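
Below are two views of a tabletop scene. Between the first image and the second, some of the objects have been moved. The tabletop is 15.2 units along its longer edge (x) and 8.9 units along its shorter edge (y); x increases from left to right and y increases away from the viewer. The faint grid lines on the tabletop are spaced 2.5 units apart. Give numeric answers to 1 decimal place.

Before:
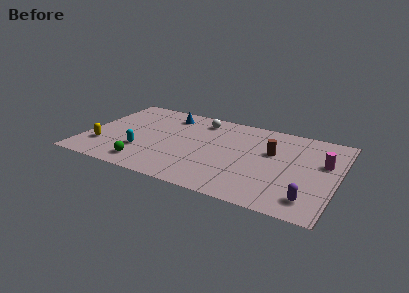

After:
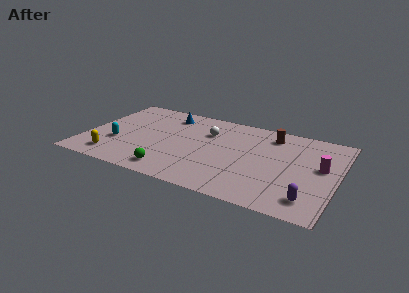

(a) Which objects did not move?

the purple capsule and the blue cone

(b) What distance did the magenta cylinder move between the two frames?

0.5

The magenta cylinder moved from about (14.3, 5.5) to (14.2, 5.0), a distance of √(0.1² + 0.5²) ≈ 0.5.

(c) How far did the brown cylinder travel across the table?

1.8

The brown cylinder was near (11.2, 5.5) before and (11.0, 7.3) after, so it travelled √(0.2² + 1.8²) ≈ 1.8 units.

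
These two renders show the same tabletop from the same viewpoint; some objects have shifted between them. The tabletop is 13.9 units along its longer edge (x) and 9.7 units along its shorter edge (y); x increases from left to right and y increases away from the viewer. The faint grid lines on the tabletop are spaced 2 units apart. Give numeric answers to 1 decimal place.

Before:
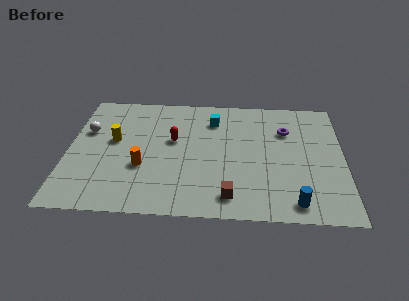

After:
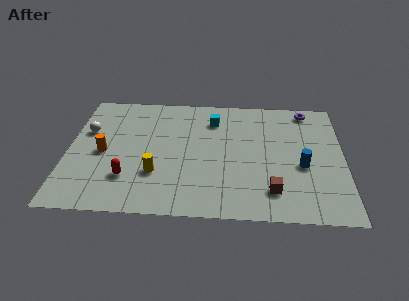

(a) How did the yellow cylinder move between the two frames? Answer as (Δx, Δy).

(2.2, -2.5)

From the two frames, the yellow cylinder sits at roughly (2.3, 5.5) before and (4.5, 3.0) after.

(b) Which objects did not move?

the white sphere and the cyan cube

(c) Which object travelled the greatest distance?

the red capsule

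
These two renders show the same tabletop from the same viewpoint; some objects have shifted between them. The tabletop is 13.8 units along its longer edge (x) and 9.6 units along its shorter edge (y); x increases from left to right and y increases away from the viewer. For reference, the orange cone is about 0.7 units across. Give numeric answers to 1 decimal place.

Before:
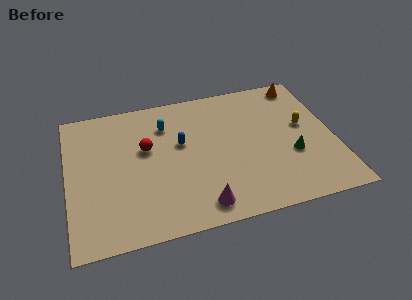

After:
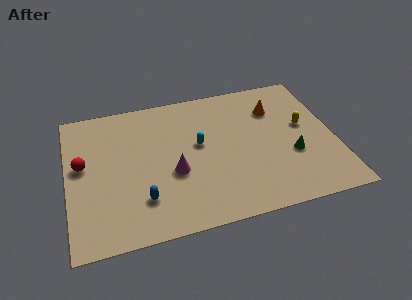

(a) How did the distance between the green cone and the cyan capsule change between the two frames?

-2.2

They were about 7.3 units apart before and 5.1 after — 2.2 units closer together.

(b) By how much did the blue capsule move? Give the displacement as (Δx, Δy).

(-2.2, -3.3)

From the two frames, the blue capsule sits at roughly (5.9, 5.7) before and (3.7, 2.4) after.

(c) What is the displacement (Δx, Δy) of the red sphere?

(-3.3, -0.4)

The red sphere started near (4.1, 5.8) and ended near (0.8, 5.4).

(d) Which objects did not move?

the yellow capsule and the green cone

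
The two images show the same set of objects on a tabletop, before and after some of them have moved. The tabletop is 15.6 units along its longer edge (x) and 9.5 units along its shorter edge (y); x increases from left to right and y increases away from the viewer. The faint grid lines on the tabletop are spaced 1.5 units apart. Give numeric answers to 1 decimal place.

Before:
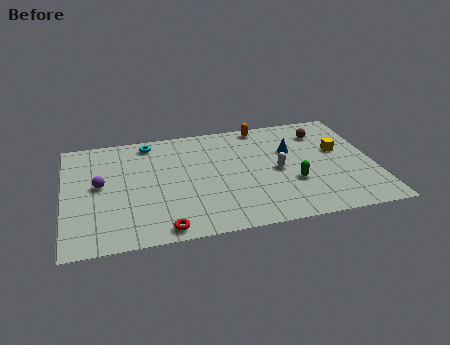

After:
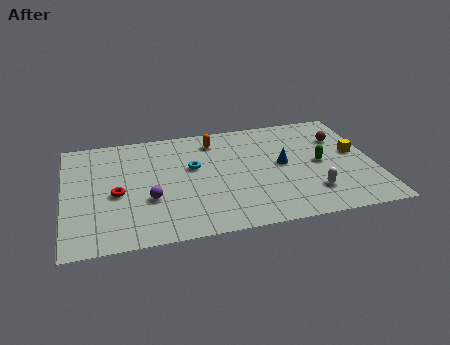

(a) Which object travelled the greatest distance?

the red torus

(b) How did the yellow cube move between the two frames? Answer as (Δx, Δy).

(0.8, -0.4)

The yellow cube started near (13.9, 5.6) and ended near (14.7, 5.2).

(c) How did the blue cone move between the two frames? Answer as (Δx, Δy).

(-0.5, -1.1)

From the two frames, the blue cone sits at roughly (11.5, 6.1) before and (11.0, 5.0) after.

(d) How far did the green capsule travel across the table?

2.1

The green capsule was near (11.4, 3.3) before and (12.9, 4.7) after, so it travelled √(1.5² + 1.4²) ≈ 2.1 units.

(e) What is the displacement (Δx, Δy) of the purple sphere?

(2.4, -1.7)

The purple sphere was at about (1.8, 5.1) and moved to about (4.2, 3.4).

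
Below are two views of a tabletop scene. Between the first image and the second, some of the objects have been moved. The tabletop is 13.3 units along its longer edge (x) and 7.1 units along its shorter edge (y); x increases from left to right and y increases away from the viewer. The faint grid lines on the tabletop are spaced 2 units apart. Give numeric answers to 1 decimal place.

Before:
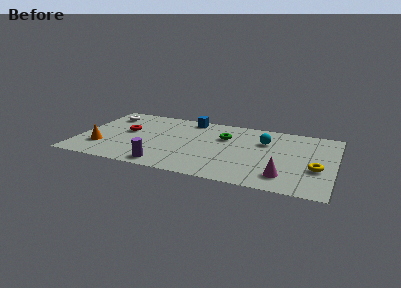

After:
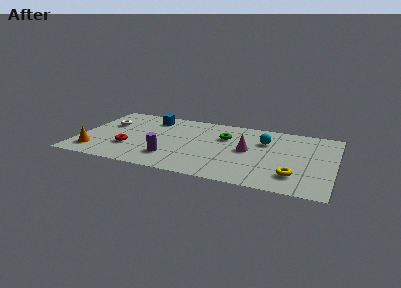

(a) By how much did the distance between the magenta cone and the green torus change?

-3.0

Before: roughly 4.7 units apart; after: 1.7. That's 3.0 units closer together.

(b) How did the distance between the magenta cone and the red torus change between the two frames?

-2.5

Before: roughly 8.8 units apart; after: 6.3. That's 2.5 units closer together.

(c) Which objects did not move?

the cyan sphere and the green torus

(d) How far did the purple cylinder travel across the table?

0.9

From (4.7, 0.9) to (4.9, 1.8), the purple cylinder covered √(0.2² + 0.9²) ≈ 0.9 units.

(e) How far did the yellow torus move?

1.5

The yellow torus was near (12.4, 2.7) before and (11.3, 1.7) after, so it travelled √(1.1² + 1.0²) ≈ 1.5 units.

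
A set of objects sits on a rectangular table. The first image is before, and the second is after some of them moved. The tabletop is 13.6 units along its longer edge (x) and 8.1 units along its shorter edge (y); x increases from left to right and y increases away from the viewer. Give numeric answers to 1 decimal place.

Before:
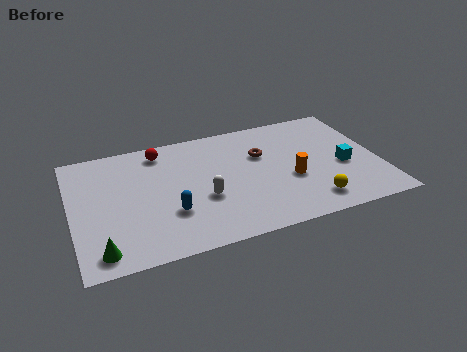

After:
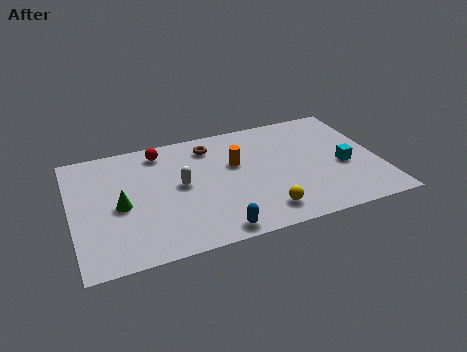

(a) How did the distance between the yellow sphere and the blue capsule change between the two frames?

-3.9

The distance was about 6.2 in the first image and 2.3 in the second, so they moved 3.9 units closer together.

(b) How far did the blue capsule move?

2.5

The blue capsule was near (4.2, 2.6) before and (6.0, 0.8) after, so it travelled √(1.8² + 1.8²) ≈ 2.5 units.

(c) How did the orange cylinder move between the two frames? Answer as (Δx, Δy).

(-2.3, 1.8)

The orange cylinder started near (9.6, 3.2) and ended near (7.3, 5.0).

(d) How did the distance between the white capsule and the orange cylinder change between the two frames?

-1.3

They were about 3.9 units apart before and 2.6 after — 1.3 units closer together.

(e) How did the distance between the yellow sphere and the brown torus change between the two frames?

+1.2

The distance was about 4.3 in the first image and 5.5 in the second, so they moved 1.2 units further apart.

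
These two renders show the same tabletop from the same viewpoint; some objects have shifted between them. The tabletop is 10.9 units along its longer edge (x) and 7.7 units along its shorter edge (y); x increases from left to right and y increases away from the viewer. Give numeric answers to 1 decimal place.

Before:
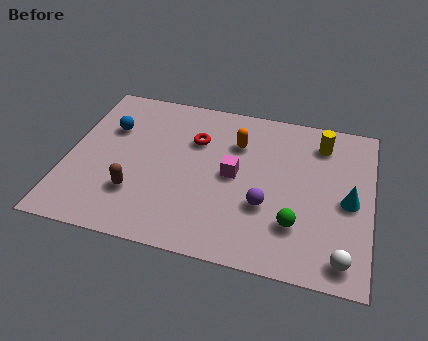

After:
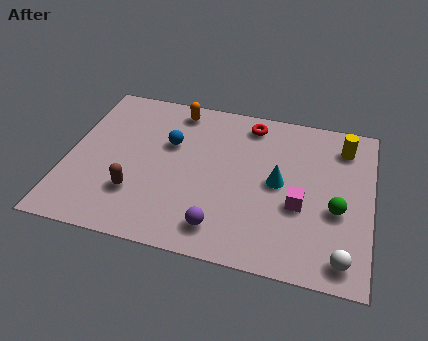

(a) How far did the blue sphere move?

2.2

The blue sphere was near (1.4, 5.2) before and (3.6, 4.9) after, so it travelled √(2.2² + 0.3²) ≈ 2.2 units.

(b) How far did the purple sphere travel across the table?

2.1

The purple sphere was near (7.2, 2.7) before and (5.7, 1.3) after, so it travelled √(1.5² + 1.4²) ≈ 2.1 units.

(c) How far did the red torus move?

2.3

From (4.5, 5.3) to (6.4, 6.6), the red torus covered √(1.9² + 1.3²) ≈ 2.3 units.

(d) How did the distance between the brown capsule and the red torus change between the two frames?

+2.2

The distance was about 3.6 in the first image and 5.8 in the second, so they moved 2.2 units further apart.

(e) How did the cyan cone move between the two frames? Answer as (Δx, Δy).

(-2.5, 0.3)

From the two frames, the cyan cone sits at roughly (10.1, 3.6) before and (7.6, 3.9) after.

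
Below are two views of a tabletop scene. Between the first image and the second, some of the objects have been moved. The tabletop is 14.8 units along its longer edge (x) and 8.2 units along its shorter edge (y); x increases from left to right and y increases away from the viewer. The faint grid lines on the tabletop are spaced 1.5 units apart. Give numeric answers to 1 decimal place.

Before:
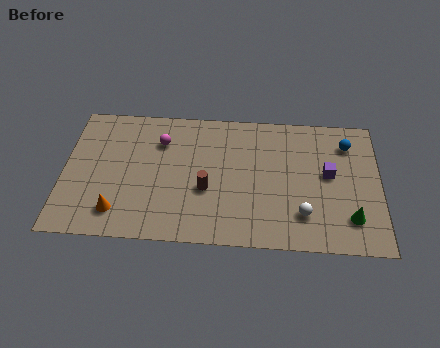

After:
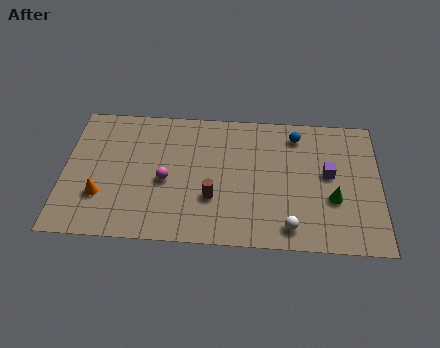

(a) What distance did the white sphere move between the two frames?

1.0

The white sphere was near (11.2, 2.0) before and (10.6, 1.2) after, so it travelled √(0.6² + 0.8²) ≈ 1.0 units.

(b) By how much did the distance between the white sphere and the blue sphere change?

+0.7

Before: roughly 4.9 units apart; after: 5.6. That's 0.7 units further apart.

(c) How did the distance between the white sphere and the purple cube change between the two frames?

+1.0

The distance was about 2.8 in the first image and 3.8 in the second, so they moved 1.0 units further apart.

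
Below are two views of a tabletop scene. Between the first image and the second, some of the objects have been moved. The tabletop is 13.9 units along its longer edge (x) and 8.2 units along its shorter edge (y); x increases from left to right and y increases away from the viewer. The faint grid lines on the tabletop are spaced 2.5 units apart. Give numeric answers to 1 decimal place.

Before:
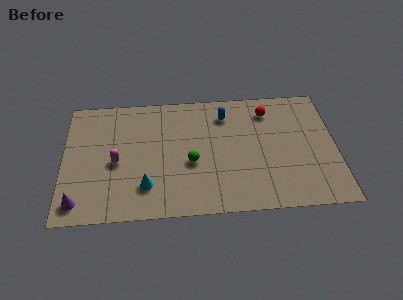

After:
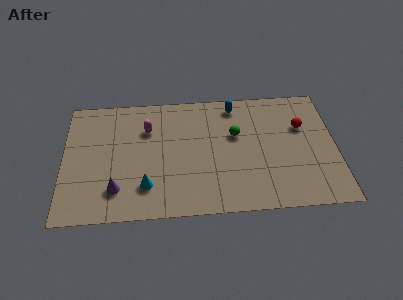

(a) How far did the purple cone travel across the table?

2.0

The purple cone was near (0.8, 1.2) before and (2.7, 1.9) after, so it travelled √(1.9² + 0.7²) ≈ 2.0 units.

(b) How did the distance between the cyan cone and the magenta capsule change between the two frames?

+1.5

The distance was about 2.3 in the first image and 3.8 in the second, so they moved 1.5 units further apart.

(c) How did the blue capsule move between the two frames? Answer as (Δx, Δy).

(0.5, 0.6)

The blue capsule started near (8.3, 6.5) and ended near (8.8, 7.1).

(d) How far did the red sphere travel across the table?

2.1

The red sphere moved from about (10.5, 6.6) to (12.2, 5.4), a distance of √(1.7² + 1.2²) ≈ 2.1.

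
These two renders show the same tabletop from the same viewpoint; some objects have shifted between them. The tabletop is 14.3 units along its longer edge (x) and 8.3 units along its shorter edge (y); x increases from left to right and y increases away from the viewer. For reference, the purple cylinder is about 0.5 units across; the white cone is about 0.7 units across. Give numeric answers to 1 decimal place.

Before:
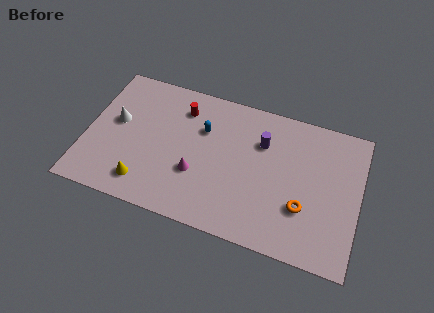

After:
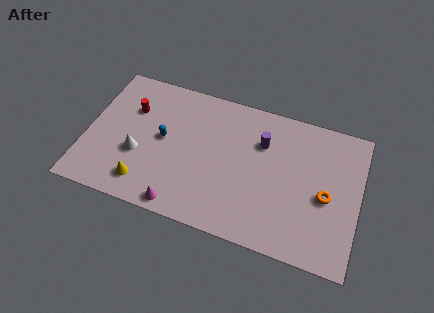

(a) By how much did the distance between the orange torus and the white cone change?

-0.4

The distance was about 10.2 in the first image and 9.8 in the second, so they moved 0.4 units closer together.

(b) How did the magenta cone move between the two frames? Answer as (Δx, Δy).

(-0.6, -2.1)

From the two frames, the magenta cone sits at roughly (5.9, 2.9) before and (5.3, 0.8) after.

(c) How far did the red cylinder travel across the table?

2.7

The red cylinder was near (4.8, 6.5) before and (2.2, 5.7) after, so it travelled √(2.6² + 0.8²) ≈ 2.7 units.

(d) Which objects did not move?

the purple cylinder and the yellow cone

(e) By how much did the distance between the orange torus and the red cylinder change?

+2.9

The distance was about 7.7 in the first image and 10.6 in the second, so they moved 2.9 units further apart.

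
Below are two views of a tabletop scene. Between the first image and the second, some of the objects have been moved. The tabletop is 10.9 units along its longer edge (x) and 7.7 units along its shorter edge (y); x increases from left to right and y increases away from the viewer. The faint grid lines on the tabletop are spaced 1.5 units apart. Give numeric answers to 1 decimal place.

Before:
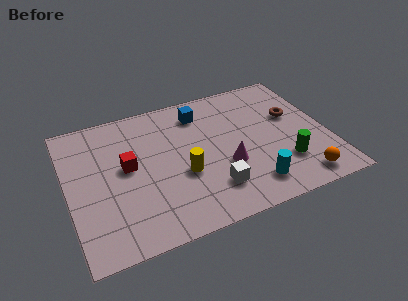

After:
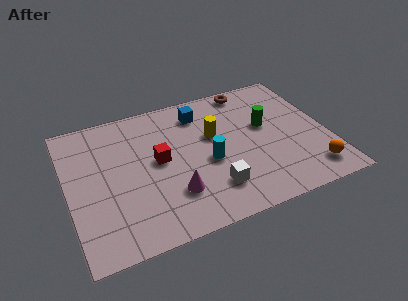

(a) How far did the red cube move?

1.3

The red cube was near (2.5, 4.2) before and (3.8, 4.1) after, so it travelled √(1.3² + 0.1²) ≈ 1.3 units.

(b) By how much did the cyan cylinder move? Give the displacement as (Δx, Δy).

(-1.6, 1.9)

The cyan cylinder started near (7.4, 1.4) and ended near (5.8, 3.3).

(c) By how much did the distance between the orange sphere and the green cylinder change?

+2.3

They were about 1.2 units apart before and 3.5 after — 2.3 units further apart.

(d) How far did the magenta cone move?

2.4

The magenta cone moved from about (6.5, 2.8) to (4.2, 2.1), a distance of √(2.3² + 0.7²) ≈ 2.4.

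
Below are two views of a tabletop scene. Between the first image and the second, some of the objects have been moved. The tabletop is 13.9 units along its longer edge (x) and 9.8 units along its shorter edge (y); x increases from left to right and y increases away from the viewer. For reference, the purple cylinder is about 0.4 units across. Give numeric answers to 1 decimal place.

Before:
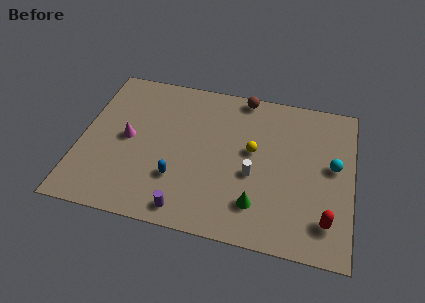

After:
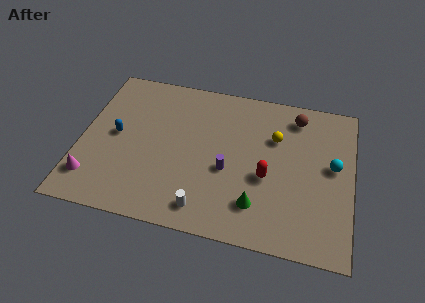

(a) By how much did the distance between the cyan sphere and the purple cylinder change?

-2.9

Before: roughly 8.4 units apart; after: 5.5. That's 2.9 units closer together.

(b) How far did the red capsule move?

3.7

From (12.7, 2.0) to (9.6, 4.0), the red capsule covered √(3.1² + 2.0²) ≈ 3.7 units.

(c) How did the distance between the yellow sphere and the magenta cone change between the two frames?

+3.8

They were about 6.4 units apart before and 10.2 after — 3.8 units further apart.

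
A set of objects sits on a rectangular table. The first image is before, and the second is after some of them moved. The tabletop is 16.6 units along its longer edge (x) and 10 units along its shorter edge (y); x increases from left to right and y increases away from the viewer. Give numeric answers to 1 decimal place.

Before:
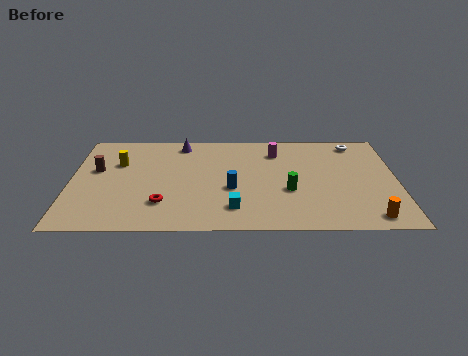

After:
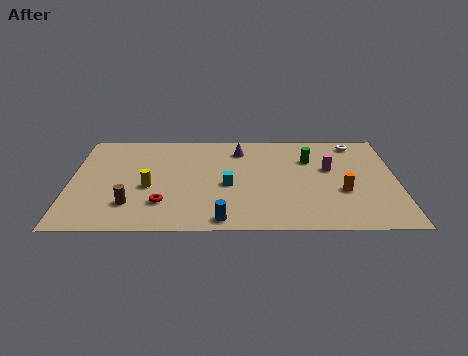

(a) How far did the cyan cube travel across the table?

2.3

The cyan cube was near (8.3, 2.1) before and (8.0, 4.4) after, so it travelled √(0.3² + 2.3²) ≈ 2.3 units.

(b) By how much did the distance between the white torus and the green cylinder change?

-3.1

Before: roughly 6.0 units apart; after: 2.9. That's 3.1 units closer together.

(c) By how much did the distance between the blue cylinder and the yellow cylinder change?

-1.5

They were about 6.4 units apart before and 4.9 after — 1.5 units closer together.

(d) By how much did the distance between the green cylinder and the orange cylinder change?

-1.1

They were about 4.8 units apart before and 3.7 after — 1.1 units closer together.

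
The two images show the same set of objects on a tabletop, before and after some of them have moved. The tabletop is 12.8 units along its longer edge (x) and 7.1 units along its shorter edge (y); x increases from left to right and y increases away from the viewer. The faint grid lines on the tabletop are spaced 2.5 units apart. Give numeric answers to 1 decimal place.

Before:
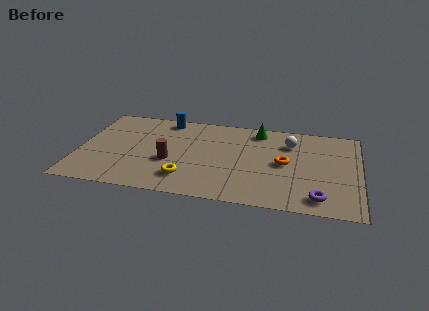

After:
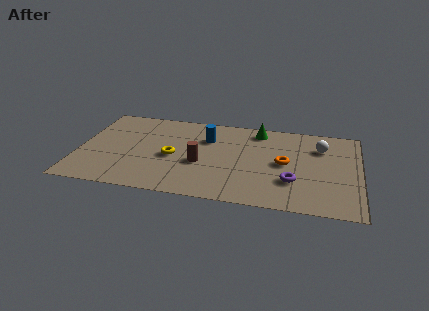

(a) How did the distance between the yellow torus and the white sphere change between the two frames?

+1.1

The distance was about 5.9 in the first image and 7.0 in the second, so they moved 1.1 units further apart.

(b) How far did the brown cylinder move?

1.4

The brown cylinder was near (4.2, 2.8) before and (5.6, 2.9) after, so it travelled √(1.4² + 0.1²) ≈ 1.4 units.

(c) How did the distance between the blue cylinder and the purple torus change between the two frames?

-4.0

The distance was about 8.9 in the first image and 4.9 in the second, so they moved 4.0 units closer together.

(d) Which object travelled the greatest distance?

the blue cylinder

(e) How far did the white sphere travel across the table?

1.4

From (9.6, 5.3) to (11.0, 5.2), the white sphere covered √(1.4² + 0.1²) ≈ 1.4 units.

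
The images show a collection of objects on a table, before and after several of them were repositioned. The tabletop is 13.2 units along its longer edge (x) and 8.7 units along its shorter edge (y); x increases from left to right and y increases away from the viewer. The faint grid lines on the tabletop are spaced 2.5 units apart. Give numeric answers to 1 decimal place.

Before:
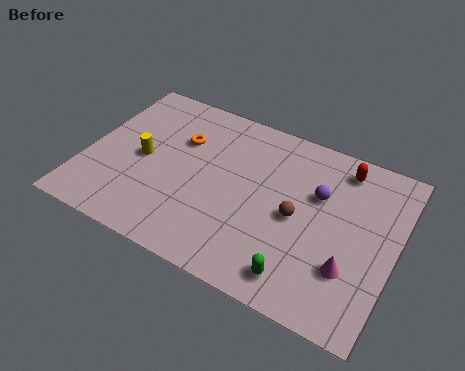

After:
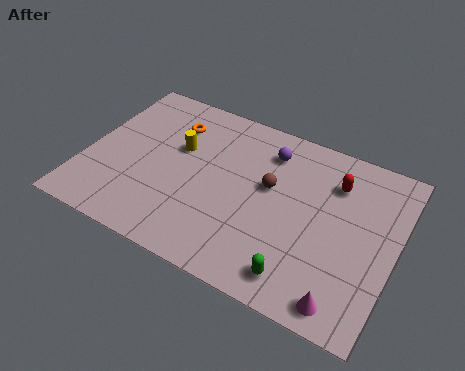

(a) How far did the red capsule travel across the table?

0.9

The red capsule was near (10.6, 7.4) before and (10.4, 6.5) after, so it travelled √(0.2² + 0.9²) ≈ 0.9 units.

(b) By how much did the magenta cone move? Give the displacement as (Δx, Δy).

(0.0, -1.6)

The magenta cone started near (11.5, 2.6) and ended near (11.5, 1.0).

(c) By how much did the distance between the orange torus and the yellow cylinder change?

-0.9

Before: roughly 2.2 units apart; after: 1.3. That's 0.9 units closer together.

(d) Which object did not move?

the green capsule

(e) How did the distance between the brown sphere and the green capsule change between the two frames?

+1.4

The distance was about 2.8 in the first image and 4.2 in the second, so they moved 1.4 units further apart.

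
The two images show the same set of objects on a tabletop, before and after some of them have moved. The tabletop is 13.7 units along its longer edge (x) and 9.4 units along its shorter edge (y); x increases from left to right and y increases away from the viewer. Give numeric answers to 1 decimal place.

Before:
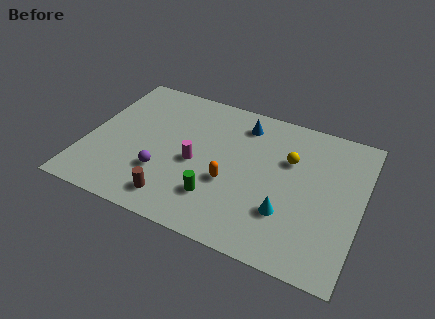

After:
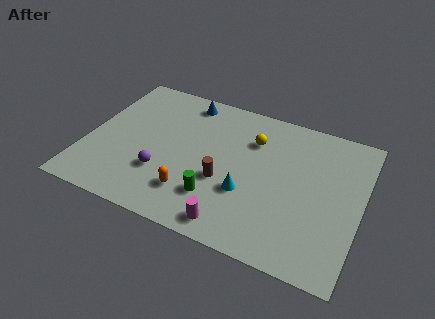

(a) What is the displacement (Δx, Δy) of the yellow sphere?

(-1.9, 0.6)

The yellow sphere started near (10.0, 6.2) and ended near (8.1, 6.8).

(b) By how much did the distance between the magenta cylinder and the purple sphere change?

+2.2

Before: roughly 2.0 units apart; after: 4.2. That's 2.2 units further apart.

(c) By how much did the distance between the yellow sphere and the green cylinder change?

-0.4

They were about 5.0 units apart before and 4.6 after — 0.4 units closer together.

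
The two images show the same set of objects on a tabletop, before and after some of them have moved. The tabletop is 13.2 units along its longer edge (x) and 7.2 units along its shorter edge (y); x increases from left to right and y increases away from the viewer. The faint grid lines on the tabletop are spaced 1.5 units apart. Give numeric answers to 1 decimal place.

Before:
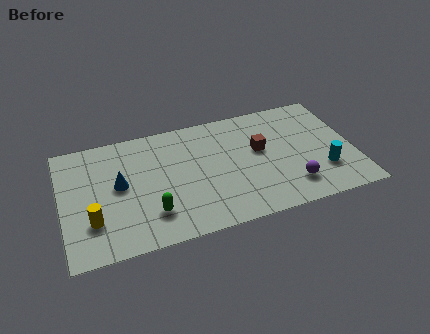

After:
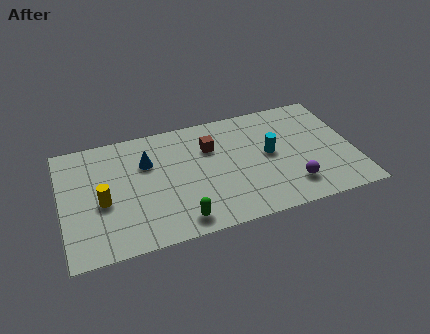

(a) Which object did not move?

the purple sphere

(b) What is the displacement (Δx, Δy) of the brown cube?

(-2.2, 0.8)

The brown cube was at about (9.0, 4.2) and moved to about (6.8, 5.0).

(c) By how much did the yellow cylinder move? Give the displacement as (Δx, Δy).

(0.5, 1.0)

From the two frames, the yellow cylinder sits at roughly (1.3, 2.1) before and (1.8, 3.1) after.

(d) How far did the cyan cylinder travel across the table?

2.9

The cyan cylinder moved from about (11.7, 2.1) to (9.4, 3.8), a distance of √(2.3² + 1.7²) ≈ 2.9.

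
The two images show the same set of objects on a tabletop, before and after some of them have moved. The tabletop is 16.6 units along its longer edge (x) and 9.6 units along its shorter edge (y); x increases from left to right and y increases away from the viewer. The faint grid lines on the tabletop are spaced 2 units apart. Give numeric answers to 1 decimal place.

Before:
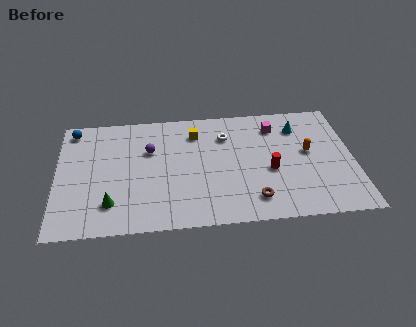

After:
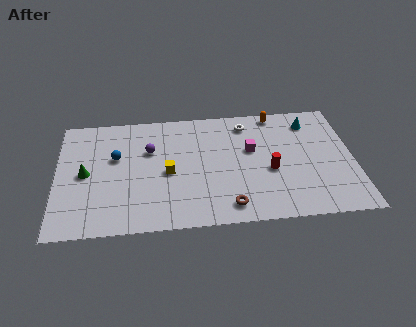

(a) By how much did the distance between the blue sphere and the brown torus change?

-4.3

Before: roughly 12.0 units apart; after: 7.7. That's 4.3 units closer together.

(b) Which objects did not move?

the red cylinder and the purple sphere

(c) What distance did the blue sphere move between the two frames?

3.5

The blue sphere was near (0.9, 8.4) before and (3.3, 5.9) after, so it travelled √(2.4² + 2.5²) ≈ 3.5 units.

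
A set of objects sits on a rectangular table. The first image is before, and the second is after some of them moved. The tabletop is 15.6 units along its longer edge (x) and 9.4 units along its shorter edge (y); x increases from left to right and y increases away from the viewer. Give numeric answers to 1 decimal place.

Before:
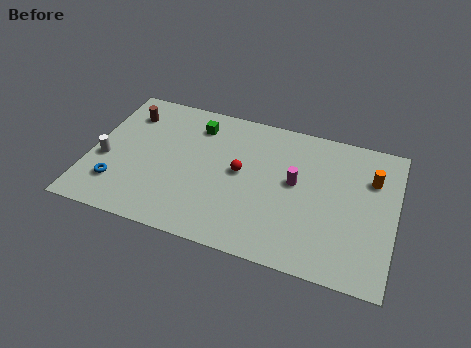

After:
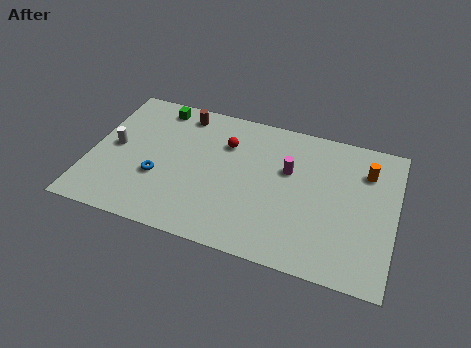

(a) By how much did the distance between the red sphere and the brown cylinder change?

-3.7

Before: roughly 6.5 units apart; after: 2.8. That's 3.7 units closer together.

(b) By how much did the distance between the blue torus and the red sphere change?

-2.1

They were about 6.7 units apart before and 4.6 after — 2.1 units closer together.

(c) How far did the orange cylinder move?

0.5

The orange cylinder moved from about (14.3, 6.6) to (14.0, 7.0), a distance of √(0.3² + 0.4²) ≈ 0.5.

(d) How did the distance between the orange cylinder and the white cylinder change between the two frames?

-0.8

Before: roughly 13.8 units apart; after: 13.0. That's 0.8 units closer together.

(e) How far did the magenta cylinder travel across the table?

0.8

From (10.5, 5.2) to (10.1, 5.9), the magenta cylinder covered √(0.4² + 0.7²) ≈ 0.8 units.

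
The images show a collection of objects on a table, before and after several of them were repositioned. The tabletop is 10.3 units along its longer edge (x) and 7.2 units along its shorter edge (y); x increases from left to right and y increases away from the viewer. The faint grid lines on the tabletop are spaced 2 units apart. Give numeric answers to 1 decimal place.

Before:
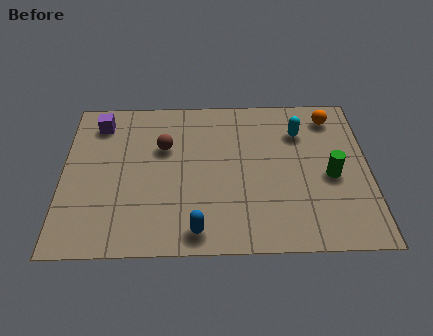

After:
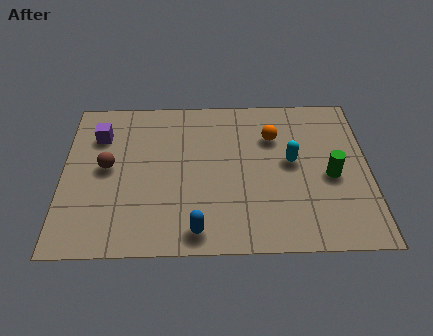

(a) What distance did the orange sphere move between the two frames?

2.2

From (9.1, 6.0) to (7.1, 5.1), the orange sphere covered √(2.0² + 0.9²) ≈ 2.2 units.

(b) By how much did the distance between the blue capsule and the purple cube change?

-0.5

The distance was about 6.0 in the first image and 5.5 in the second, so they moved 0.5 units closer together.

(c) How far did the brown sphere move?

2.1

The brown sphere was near (3.4, 4.7) before and (1.5, 3.8) after, so it travelled √(1.9² + 0.9²) ≈ 2.1 units.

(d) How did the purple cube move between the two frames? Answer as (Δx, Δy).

(0.0, -0.6)

The purple cube started near (1.2, 5.9) and ended near (1.2, 5.3).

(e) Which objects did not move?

the green cylinder and the blue capsule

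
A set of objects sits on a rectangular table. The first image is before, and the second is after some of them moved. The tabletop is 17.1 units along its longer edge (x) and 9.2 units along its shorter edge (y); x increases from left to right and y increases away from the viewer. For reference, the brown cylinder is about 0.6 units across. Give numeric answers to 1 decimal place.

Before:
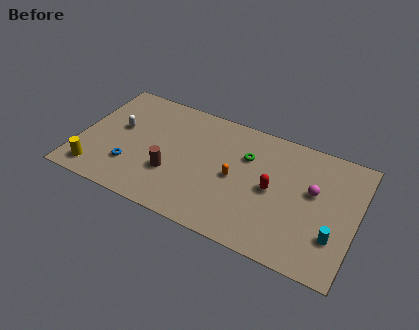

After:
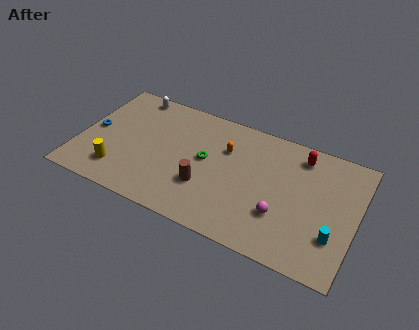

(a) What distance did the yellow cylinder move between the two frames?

1.4

The yellow cylinder was near (1.4, 1.4) before and (2.7, 2.0) after, so it travelled √(1.3² + 0.6²) ≈ 1.4 units.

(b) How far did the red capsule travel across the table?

3.5

The red capsule moved from about (12.0, 4.5) to (13.4, 7.7), a distance of √(1.4² + 3.2²) ≈ 3.5.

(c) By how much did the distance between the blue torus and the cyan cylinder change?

+2.7

Before: roughly 12.5 units apart; after: 15.2. That's 2.7 units further apart.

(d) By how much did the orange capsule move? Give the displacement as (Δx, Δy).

(-0.8, 1.9)

From the two frames, the orange capsule sits at roughly (9.7, 4.4) before and (8.9, 6.3) after.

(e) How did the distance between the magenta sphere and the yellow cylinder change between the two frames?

-3.6

They were about 13.6 units apart before and 10.0 after — 3.6 units closer together.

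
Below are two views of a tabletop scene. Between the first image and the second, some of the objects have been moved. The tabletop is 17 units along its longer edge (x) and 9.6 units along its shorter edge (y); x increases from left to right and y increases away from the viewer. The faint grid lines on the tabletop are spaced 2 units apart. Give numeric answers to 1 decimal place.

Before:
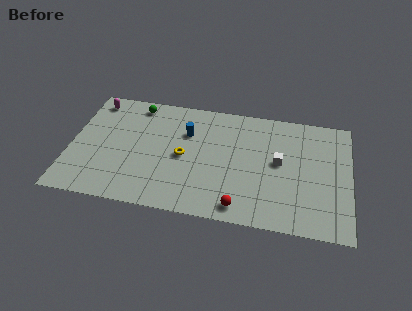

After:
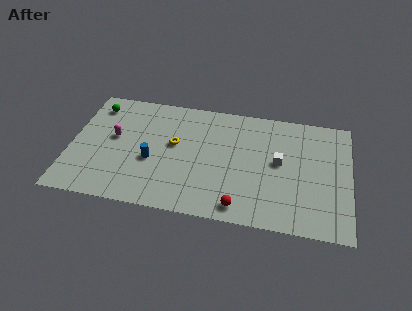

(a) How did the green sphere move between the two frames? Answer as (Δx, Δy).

(-2.5, -0.5)

The green sphere started near (3.8, 8.4) and ended near (1.3, 7.9).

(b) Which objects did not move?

the red sphere and the white cube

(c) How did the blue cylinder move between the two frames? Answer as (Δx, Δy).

(-2.0, -2.7)

From the two frames, the blue cylinder sits at roughly (7.0, 6.6) before and (5.0, 3.9) after.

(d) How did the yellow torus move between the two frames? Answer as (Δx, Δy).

(-0.6, 0.9)

The yellow torus started near (6.9, 4.6) and ended near (6.3, 5.5).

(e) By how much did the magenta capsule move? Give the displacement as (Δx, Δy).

(1.4, -2.9)

The magenta capsule was at about (1.2, 8.3) and moved to about (2.6, 5.4).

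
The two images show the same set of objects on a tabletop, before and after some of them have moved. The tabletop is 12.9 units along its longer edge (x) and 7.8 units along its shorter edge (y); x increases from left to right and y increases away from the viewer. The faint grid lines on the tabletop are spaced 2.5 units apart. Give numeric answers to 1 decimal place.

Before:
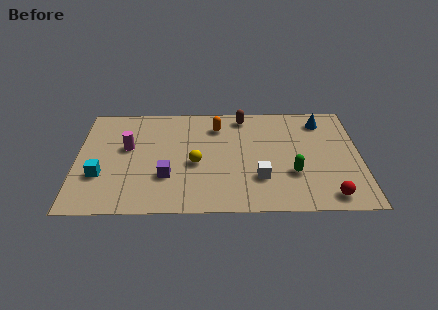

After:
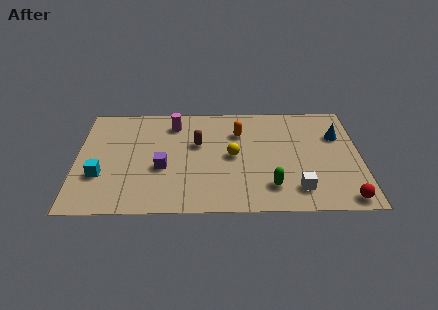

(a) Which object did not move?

the cyan cube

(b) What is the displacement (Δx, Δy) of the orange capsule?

(1.0, -0.5)

The orange capsule was at about (6.4, 6.1) and moved to about (7.4, 5.6).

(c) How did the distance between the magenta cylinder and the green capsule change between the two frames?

-1.4

The distance was about 7.8 in the first image and 6.4 in the second, so they moved 1.4 units closer together.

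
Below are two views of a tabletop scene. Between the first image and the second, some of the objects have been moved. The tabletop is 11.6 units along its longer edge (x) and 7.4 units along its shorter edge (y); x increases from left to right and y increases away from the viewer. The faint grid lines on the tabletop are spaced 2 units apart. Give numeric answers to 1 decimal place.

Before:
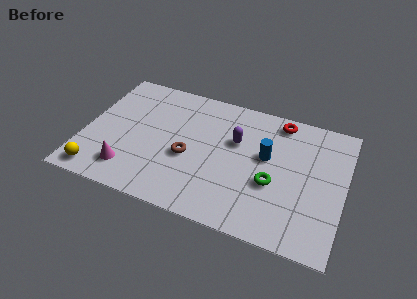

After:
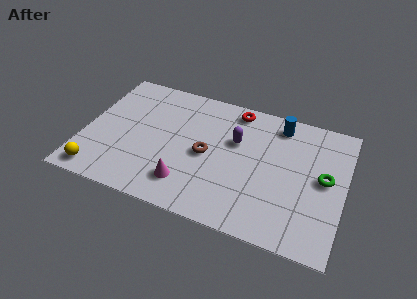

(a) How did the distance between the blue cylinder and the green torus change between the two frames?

+1.8

They were about 1.5 units apart before and 3.3 after — 1.8 units further apart.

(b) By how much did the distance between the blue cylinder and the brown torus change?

+0.5

Before: roughly 3.6 units apart; after: 4.1. That's 0.5 units further apart.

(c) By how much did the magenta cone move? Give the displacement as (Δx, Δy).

(2.6, 0.1)

The magenta cone was at about (2.2, 1.5) and moved to about (4.8, 1.6).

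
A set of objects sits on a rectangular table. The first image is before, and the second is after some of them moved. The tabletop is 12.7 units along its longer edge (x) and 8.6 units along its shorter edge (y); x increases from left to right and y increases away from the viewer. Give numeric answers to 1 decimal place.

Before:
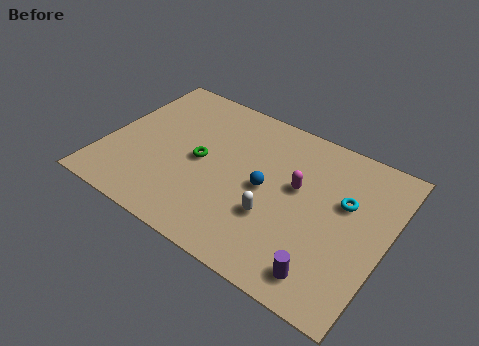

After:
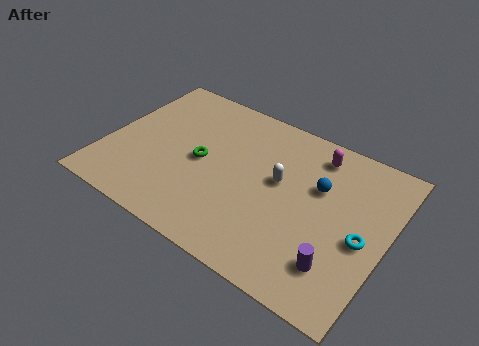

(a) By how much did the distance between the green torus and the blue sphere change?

+2.4

Before: roughly 3.0 units apart; after: 5.4. That's 2.4 units further apart.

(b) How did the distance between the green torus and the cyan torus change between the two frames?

+0.9

The distance was about 6.5 in the first image and 7.4 in the second, so they moved 0.9 units further apart.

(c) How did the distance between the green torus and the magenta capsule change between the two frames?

+1.3

The distance was about 4.4 in the first image and 5.7 in the second, so they moved 1.3 units further apart.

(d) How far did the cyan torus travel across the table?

1.8

From (10.7, 5.3) to (11.7, 3.8), the cyan torus covered √(1.0² + 1.5²) ≈ 1.8 units.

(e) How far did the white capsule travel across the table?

2.0

From (7.9, 2.9) to (7.8, 4.9), the white capsule covered √(0.1² + 2.0²) ≈ 2.0 units.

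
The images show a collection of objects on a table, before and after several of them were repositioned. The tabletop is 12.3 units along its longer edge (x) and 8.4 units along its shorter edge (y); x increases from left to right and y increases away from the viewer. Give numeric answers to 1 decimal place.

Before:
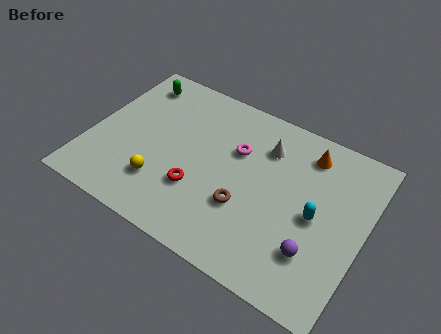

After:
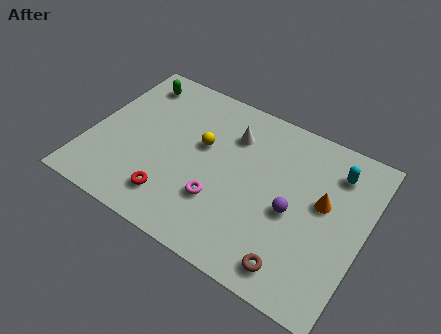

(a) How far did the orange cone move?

2.3

The orange cone was near (9.4, 6.9) before and (10.4, 4.8) after, so it travelled √(1.0² + 2.1²) ≈ 2.3 units.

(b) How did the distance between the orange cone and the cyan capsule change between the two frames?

-1.2

They were about 3.0 units apart before and 1.8 after — 1.2 units closer together.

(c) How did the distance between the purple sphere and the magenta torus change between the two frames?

-1.8

Before: roughly 5.1 units apart; after: 3.3. That's 1.8 units closer together.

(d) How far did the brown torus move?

3.0

The brown torus moved from about (7.2, 2.9) to (9.7, 1.2), a distance of √(2.5² + 1.7²) ≈ 3.0.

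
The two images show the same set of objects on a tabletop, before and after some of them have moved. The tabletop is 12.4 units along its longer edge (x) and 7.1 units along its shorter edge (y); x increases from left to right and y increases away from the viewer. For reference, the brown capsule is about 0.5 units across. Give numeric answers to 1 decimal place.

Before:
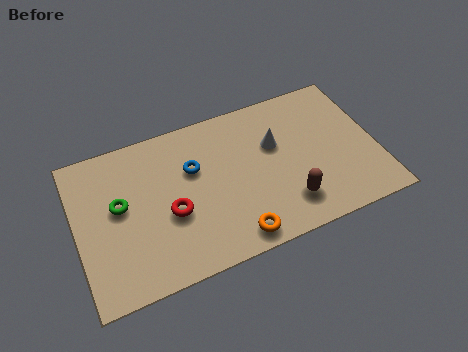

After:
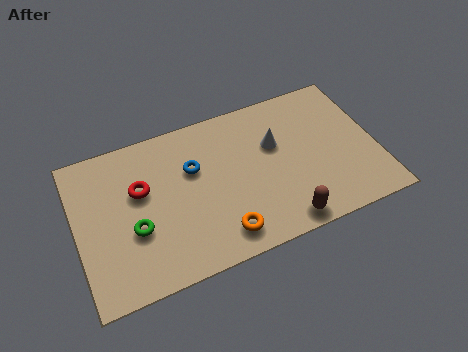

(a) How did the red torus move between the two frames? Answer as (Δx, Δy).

(-1.1, 1.5)

The red torus started near (3.8, 2.9) and ended near (2.7, 4.4).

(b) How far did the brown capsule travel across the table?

0.9

The brown capsule was near (8.5, 1.6) before and (8.2, 0.8) after, so it travelled √(0.3² + 0.8²) ≈ 0.9 units.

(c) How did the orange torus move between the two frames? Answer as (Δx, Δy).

(-0.5, 0.3)

From the two frames, the orange torus sits at roughly (6.2, 0.9) before and (5.7, 1.2) after.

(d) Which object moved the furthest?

the red torus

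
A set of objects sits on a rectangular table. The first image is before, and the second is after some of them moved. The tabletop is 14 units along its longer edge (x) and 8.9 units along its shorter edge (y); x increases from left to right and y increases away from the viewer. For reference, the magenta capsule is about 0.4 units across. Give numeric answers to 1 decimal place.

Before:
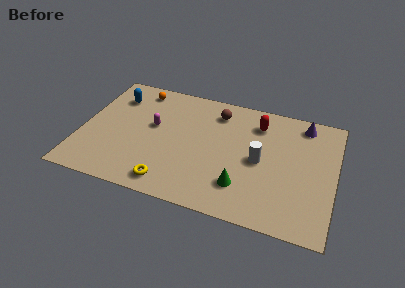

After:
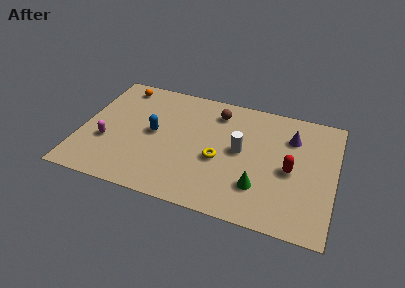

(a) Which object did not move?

the brown sphere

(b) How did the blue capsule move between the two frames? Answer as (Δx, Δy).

(2.4, -2.2)

From the two frames, the blue capsule sits at roughly (1.6, 6.8) before and (4.0, 4.6) after.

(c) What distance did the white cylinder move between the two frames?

1.2

From (9.9, 4.3) to (8.8, 4.7), the white cylinder covered √(1.1² + 0.4²) ≈ 1.2 units.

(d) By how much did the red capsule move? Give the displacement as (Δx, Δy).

(2.0, -2.9)

The red capsule was at about (9.6, 7.0) and moved to about (11.6, 4.1).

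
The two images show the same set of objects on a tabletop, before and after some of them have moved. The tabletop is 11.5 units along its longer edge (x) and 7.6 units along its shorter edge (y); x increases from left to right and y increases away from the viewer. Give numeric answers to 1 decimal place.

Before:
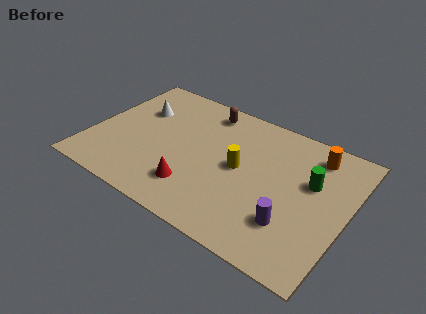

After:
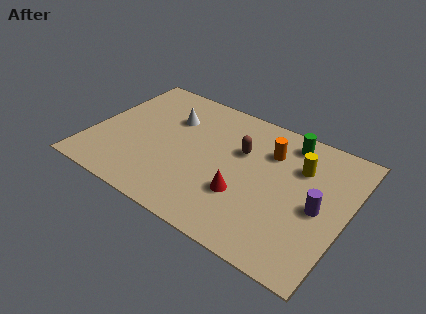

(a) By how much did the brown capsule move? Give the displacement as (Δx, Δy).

(1.9, -1.6)

The brown capsule was at about (4.7, 6.5) and moved to about (6.6, 4.9).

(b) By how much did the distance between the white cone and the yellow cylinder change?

+0.9

The distance was about 5.0 in the first image and 5.9 in the second, so they moved 0.9 units further apart.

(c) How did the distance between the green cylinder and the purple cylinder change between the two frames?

+0.9

The distance was about 2.6 in the first image and 3.5 in the second, so they moved 0.9 units further apart.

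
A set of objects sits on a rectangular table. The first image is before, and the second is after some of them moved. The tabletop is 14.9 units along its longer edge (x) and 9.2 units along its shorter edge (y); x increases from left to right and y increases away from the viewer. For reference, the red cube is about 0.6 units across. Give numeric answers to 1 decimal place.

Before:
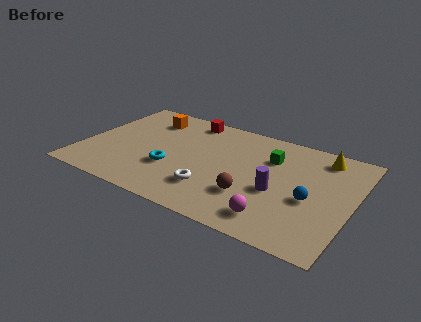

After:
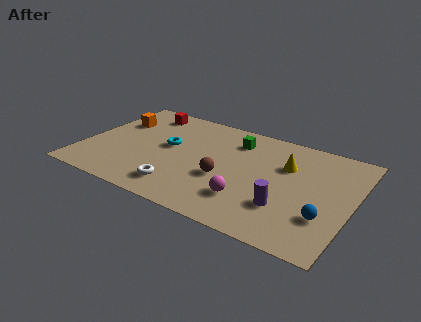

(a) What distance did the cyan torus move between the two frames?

2.0

The cyan torus was near (5.1, 3.2) before and (4.6, 5.1) after, so it travelled √(0.5² + 1.9²) ≈ 2.0 units.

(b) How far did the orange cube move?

2.0

From (3.1, 7.3) to (1.4, 6.3), the orange cube covered √(1.7² + 1.0²) ≈ 2.0 units.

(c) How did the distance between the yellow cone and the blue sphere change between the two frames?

+0.3

They were about 3.9 units apart before and 4.2 after — 0.3 units further apart.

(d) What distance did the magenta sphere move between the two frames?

1.8

The magenta sphere was near (11.1, 1.6) before and (9.5, 2.4) after, so it travelled √(1.6² + 0.8²) ≈ 1.8 units.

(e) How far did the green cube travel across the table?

2.2

The green cube was near (10.2, 6.5) before and (8.1, 7.2) after, so it travelled √(2.1² + 0.7²) ≈ 2.2 units.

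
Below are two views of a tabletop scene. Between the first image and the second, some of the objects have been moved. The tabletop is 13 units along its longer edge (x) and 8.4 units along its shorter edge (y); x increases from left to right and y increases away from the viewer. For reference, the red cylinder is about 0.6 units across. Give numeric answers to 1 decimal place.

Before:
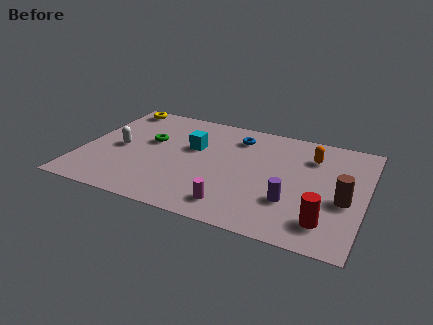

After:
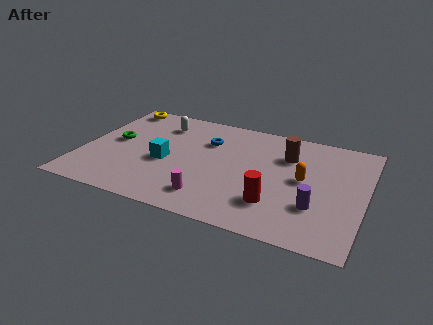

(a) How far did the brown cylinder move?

3.8

The brown cylinder was near (12.1, 3.5) before and (9.3, 6.0) after, so it travelled √(2.8² + 2.5²) ≈ 3.8 units.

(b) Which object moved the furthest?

the brown cylinder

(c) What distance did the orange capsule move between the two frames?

1.9

From (10.4, 6.3) to (10.2, 4.4), the orange capsule covered √(0.2² + 1.9²) ≈ 1.9 units.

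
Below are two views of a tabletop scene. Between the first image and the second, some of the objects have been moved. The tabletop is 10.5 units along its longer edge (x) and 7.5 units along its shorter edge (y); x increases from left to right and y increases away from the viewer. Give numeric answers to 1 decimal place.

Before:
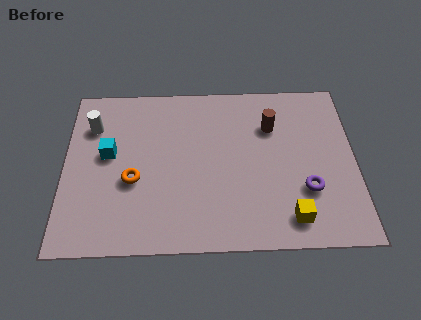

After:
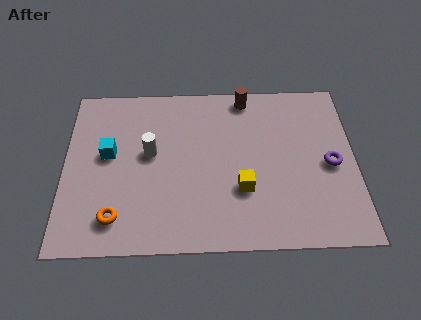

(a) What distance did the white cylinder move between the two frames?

2.5

The white cylinder moved from about (1.0, 5.5) to (3.1, 4.2), a distance of √(2.1² + 1.3²) ≈ 2.5.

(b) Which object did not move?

the cyan cube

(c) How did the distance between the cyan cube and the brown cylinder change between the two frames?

-0.4

They were about 6.0 units apart before and 5.6 after — 0.4 units closer together.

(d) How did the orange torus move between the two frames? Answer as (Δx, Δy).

(-0.6, -1.6)

The orange torus started near (2.5, 3.0) and ended near (1.9, 1.4).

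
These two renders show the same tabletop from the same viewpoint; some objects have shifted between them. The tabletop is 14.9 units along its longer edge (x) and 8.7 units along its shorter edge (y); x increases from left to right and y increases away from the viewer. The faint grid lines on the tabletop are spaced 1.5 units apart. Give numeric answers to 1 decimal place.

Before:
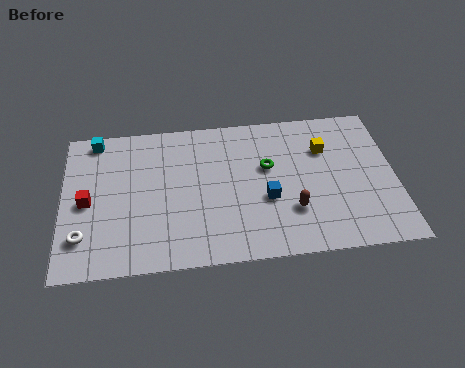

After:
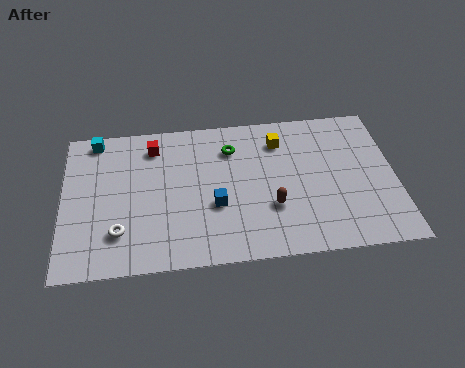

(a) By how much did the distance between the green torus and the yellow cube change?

-0.5

They were about 2.7 units apart before and 2.2 after — 0.5 units closer together.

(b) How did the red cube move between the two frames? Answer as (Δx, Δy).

(3.0, 3.0)

The red cube was at about (1.1, 4.1) and moved to about (4.1, 7.1).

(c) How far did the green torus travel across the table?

2.1

The green torus moved from about (9.2, 5.3) to (7.6, 6.6), a distance of √(1.6² + 1.3²) ≈ 2.1.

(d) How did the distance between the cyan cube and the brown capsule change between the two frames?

-0.9

They were about 10.1 units apart before and 9.2 after — 0.9 units closer together.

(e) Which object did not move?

the cyan cube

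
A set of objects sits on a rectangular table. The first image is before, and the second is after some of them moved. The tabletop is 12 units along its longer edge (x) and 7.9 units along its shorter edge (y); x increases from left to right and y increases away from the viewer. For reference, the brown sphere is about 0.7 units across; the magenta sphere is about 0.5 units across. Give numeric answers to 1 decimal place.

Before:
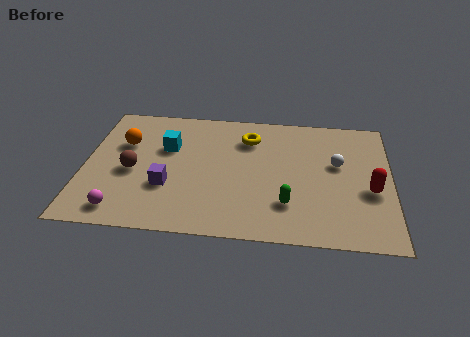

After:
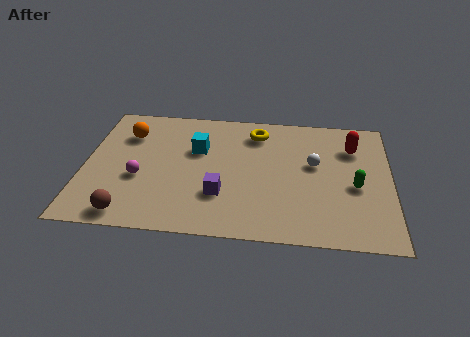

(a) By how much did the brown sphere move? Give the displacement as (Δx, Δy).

(0.0, -2.6)

From the two frames, the brown sphere sits at roughly (1.9, 3.5) before and (1.9, 0.9) after.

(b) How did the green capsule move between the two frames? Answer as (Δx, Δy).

(2.6, 1.3)

The green capsule started near (8.0, 2.1) and ended near (10.6, 3.4).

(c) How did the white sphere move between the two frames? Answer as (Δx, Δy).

(-0.9, -0.1)

The white sphere was at about (9.9, 4.7) and moved to about (9.0, 4.6).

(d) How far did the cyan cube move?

1.2

From (3.2, 5.1) to (4.4, 5.1), the cyan cube covered √(1.2² + 0.0²) ≈ 1.2 units.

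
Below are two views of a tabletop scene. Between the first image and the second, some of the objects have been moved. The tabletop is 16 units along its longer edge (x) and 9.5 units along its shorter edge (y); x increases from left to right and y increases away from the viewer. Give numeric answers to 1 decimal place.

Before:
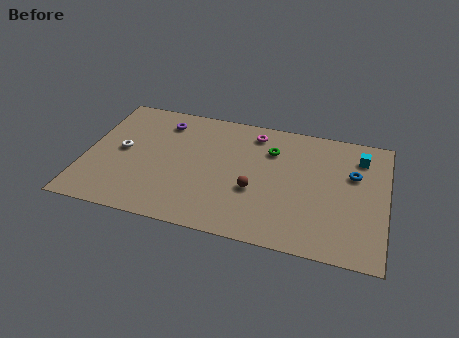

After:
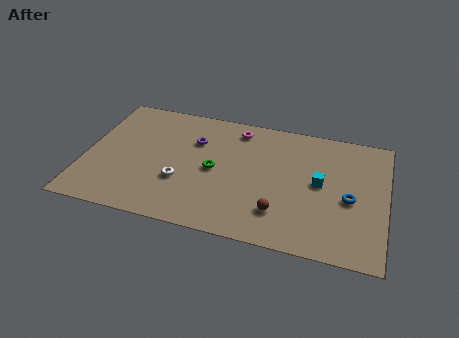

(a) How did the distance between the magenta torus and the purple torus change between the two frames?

-2.2

The distance was about 4.9 in the first image and 2.7 in the second, so they moved 2.2 units closer together.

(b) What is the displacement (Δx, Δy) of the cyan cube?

(-2.0, -2.5)

The cyan cube started near (14.5, 7.5) and ended near (12.5, 5.0).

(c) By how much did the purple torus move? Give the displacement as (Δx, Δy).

(1.8, -1.1)

The purple torus was at about (3.9, 7.7) and moved to about (5.7, 6.6).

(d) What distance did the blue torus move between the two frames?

1.9

From (14.2, 6.1) to (14.1, 4.2), the blue torus covered √(0.1² + 1.9²) ≈ 1.9 units.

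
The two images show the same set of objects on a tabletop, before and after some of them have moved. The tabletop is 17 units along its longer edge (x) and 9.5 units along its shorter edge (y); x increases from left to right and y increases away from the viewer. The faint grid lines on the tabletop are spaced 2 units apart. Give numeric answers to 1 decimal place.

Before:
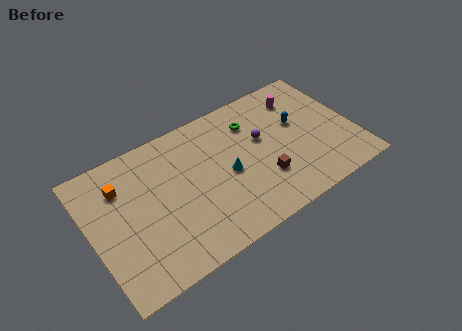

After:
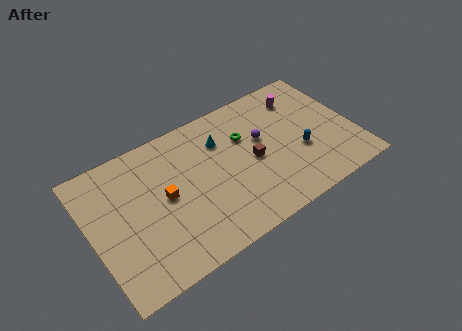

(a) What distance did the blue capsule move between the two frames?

2.1

The blue capsule was near (13.6, 5.7) before and (13.4, 3.6) after, so it travelled √(0.2² + 2.1²) ≈ 2.1 units.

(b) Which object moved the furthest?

the orange cube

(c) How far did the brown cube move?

1.6

The brown cube moved from about (10.8, 2.9) to (10.4, 4.5), a distance of √(0.4² + 1.6²) ≈ 1.6.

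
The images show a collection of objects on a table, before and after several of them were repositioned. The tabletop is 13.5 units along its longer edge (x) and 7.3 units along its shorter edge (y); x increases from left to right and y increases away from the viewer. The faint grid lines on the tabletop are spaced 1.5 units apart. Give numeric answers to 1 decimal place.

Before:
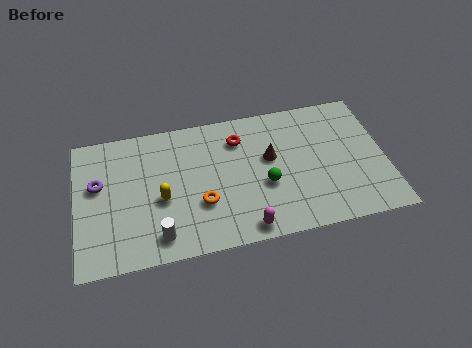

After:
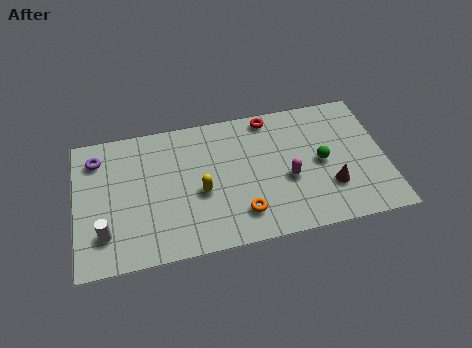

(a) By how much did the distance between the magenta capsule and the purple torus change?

+1.5

They were about 7.2 units apart before and 8.7 after — 1.5 units further apart.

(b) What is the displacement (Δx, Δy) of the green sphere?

(2.5, 0.7)

The green sphere started near (8.2, 2.9) and ended near (10.7, 3.6).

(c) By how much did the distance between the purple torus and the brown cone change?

+3.1

The distance was about 7.5 in the first image and 10.6 in the second, so they moved 3.1 units further apart.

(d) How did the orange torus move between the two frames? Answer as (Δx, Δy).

(1.7, -0.9)

The orange torus was at about (5.4, 2.5) and moved to about (7.1, 1.6).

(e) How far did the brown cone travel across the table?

3.3

The brown cone was near (8.5, 4.3) before and (11.0, 2.2) after, so it travelled √(2.5² + 2.1²) ≈ 3.3 units.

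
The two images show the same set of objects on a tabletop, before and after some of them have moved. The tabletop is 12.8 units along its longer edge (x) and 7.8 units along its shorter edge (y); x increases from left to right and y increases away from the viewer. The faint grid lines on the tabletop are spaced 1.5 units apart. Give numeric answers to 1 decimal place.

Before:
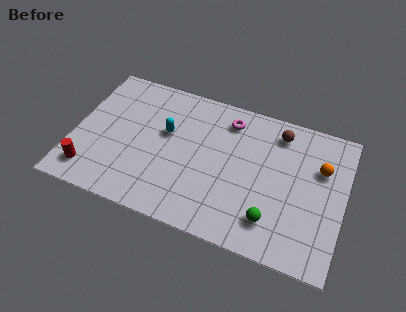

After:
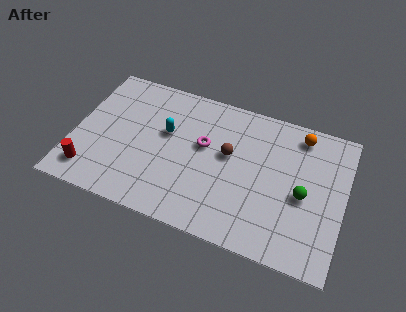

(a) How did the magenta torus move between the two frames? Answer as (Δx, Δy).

(-1.0, -1.8)

From the two frames, the magenta torus sits at roughly (7.1, 6.4) before and (6.1, 4.6) after.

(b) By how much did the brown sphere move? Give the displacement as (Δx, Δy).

(-2.2, -2.0)

The brown sphere started near (9.5, 6.5) and ended near (7.3, 4.5).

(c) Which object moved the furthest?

the brown sphere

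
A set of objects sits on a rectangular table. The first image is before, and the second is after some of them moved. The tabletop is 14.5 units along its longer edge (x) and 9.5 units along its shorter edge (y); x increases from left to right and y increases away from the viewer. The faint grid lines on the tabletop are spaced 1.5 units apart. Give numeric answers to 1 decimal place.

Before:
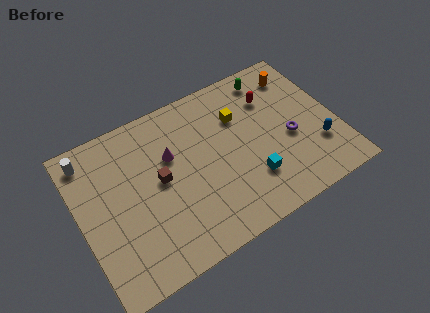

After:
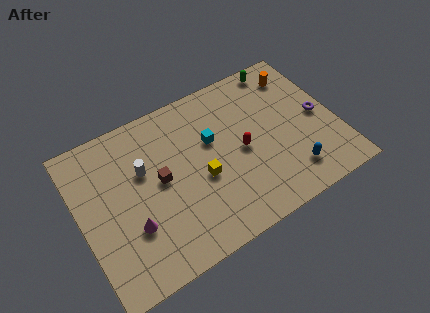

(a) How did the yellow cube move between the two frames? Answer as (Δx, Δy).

(-2.6, -2.6)

The yellow cube was at about (9.3, 6.6) and moved to about (6.7, 4.0).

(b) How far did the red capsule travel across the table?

3.2

The red capsule moved from about (11.2, 6.9) to (9.1, 4.5), a distance of √(2.1² + 2.4²) ≈ 3.2.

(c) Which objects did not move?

the orange cylinder and the brown cube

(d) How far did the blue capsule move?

1.9

From (13.2, 2.8) to (11.5, 1.9), the blue capsule covered √(1.7² + 0.9²) ≈ 1.9 units.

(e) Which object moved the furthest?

the magenta cone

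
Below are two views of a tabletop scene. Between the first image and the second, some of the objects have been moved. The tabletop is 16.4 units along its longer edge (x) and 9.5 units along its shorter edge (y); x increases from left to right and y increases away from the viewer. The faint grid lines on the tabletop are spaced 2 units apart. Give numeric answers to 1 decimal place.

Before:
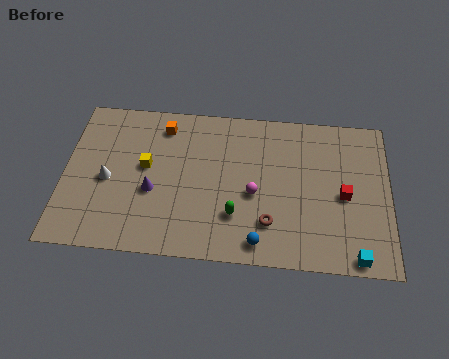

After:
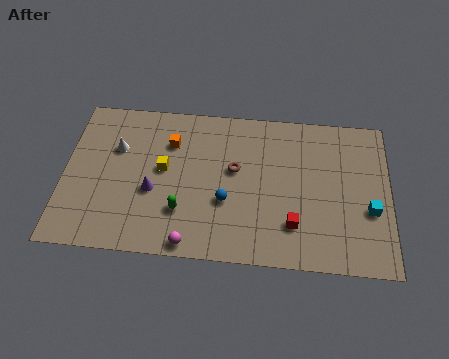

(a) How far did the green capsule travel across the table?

2.7

The green capsule was near (8.7, 2.7) before and (6.0, 2.7) after, so it travelled √(2.7² + 0.0²) ≈ 2.7 units.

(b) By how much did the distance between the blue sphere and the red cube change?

-1.7

The distance was about 5.3 in the first image and 3.6 in the second, so they moved 1.7 units closer together.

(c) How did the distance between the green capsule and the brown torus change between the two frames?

+2.1

The distance was about 1.7 in the first image and 3.8 in the second, so they moved 2.1 units further apart.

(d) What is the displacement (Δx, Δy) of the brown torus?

(-1.8, 3.1)

From the two frames, the brown torus sits at roughly (10.4, 2.4) before and (8.6, 5.5) after.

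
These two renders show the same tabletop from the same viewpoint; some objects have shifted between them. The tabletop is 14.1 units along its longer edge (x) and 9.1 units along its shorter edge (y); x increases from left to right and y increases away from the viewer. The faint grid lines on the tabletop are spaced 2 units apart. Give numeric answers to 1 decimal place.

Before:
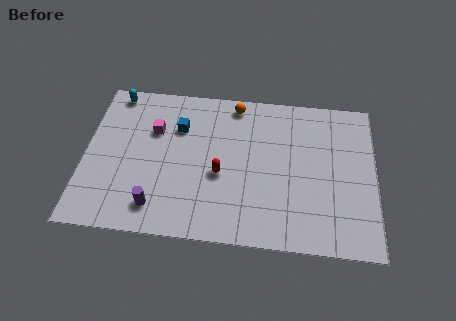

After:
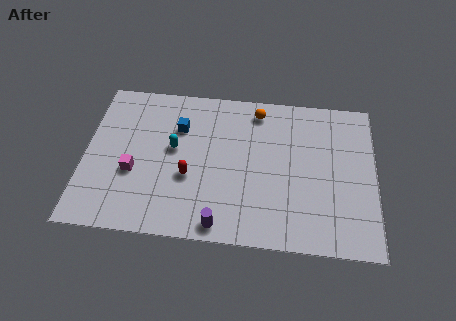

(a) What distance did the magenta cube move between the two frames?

2.8

The magenta cube moved from about (3.3, 6.1) to (2.4, 3.5), a distance of √(0.9² + 2.6²) ≈ 2.8.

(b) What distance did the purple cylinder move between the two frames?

3.2

The purple cylinder was near (3.6, 1.6) before and (6.7, 0.9) after, so it travelled √(3.1² + 0.7²) ≈ 3.2 units.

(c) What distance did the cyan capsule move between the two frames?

4.3

From (1.3, 8.2) to (4.3, 5.1), the cyan capsule covered √(3.0² + 3.1²) ≈ 4.3 units.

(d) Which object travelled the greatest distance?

the cyan capsule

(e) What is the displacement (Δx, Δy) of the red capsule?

(-1.5, -0.3)

The red capsule started near (6.6, 3.8) and ended near (5.1, 3.5).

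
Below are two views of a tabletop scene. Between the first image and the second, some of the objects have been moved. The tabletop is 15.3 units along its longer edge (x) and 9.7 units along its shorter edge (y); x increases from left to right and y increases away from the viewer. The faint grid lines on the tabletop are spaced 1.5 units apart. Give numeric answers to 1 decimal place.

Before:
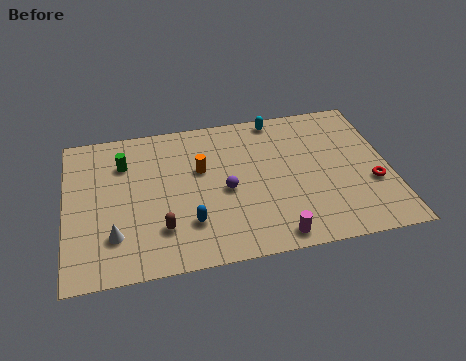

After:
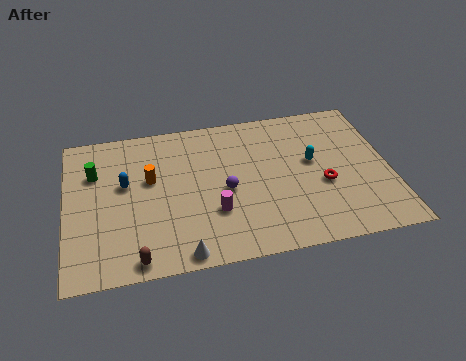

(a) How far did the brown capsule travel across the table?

2.0

From (4.4, 2.5) to (3.2, 0.9), the brown capsule covered √(1.2² + 1.6²) ≈ 2.0 units.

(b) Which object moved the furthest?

the blue capsule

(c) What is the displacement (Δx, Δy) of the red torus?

(-2.3, 0.4)

From the two frames, the red torus sits at roughly (14.4, 3.5) before and (12.1, 3.9) after.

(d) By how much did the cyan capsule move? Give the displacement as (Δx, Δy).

(1.5, -3.3)

From the two frames, the cyan capsule sits at roughly (10.2, 8.8) before and (11.7, 5.5) after.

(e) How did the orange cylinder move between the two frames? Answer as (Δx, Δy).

(-2.4, -0.2)

The orange cylinder started near (6.4, 6.0) and ended near (4.0, 5.8).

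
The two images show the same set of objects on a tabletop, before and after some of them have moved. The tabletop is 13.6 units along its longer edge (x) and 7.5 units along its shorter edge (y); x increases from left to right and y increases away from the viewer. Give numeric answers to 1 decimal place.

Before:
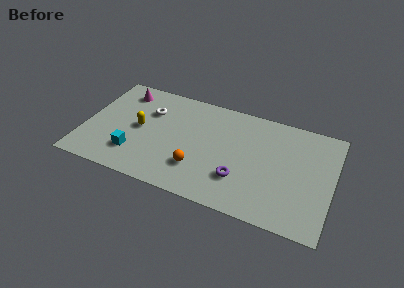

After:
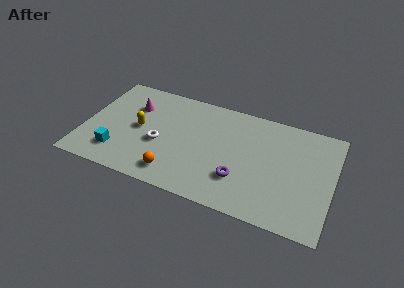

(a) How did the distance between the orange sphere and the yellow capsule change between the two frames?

-0.5

The distance was about 3.8 in the first image and 3.3 in the second, so they moved 0.5 units closer together.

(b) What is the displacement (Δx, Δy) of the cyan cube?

(-0.9, -0.2)

The cyan cube was at about (2.9, 1.9) and moved to about (2.0, 1.7).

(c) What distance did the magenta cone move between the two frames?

1.1

The magenta cone was near (1.8, 6.2) before and (2.5, 5.3) after, so it travelled √(0.7² + 0.9²) ≈ 1.1 units.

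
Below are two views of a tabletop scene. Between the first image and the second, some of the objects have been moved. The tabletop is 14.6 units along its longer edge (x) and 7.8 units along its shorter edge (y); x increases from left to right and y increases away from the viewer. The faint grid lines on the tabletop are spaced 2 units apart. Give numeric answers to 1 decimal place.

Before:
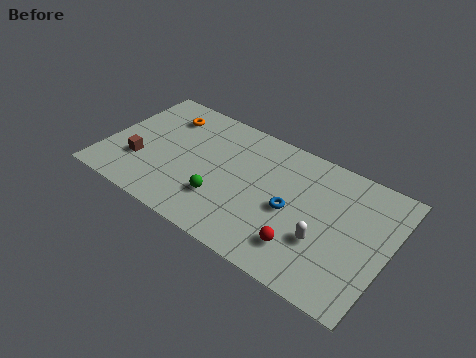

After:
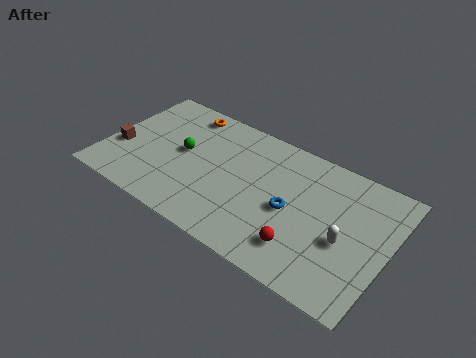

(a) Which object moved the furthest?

the green sphere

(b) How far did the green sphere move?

3.1

From (6.3, 2.3) to (3.9, 4.2), the green sphere covered √(2.4² + 1.9²) ≈ 3.1 units.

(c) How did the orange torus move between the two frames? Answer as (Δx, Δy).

(0.9, 0.7)

The orange torus was at about (2.6, 6.1) and moved to about (3.5, 6.8).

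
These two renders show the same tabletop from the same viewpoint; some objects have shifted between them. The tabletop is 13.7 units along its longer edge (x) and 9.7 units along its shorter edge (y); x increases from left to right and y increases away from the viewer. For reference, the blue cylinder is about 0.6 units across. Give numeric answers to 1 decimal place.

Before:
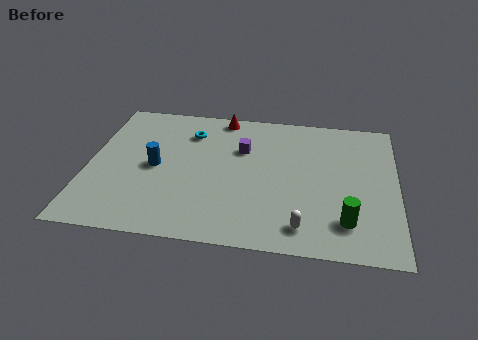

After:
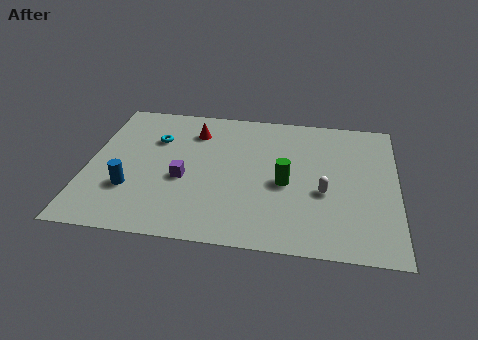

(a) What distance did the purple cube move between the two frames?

3.5

The purple cube was near (6.8, 6.5) before and (4.3, 4.0) after, so it travelled √(2.5² + 2.5²) ≈ 3.5 units.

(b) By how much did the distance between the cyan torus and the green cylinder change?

-2.5

They were about 8.9 units apart before and 6.4 after — 2.5 units closer together.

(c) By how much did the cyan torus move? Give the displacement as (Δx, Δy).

(-1.5, -0.7)

From the two frames, the cyan torus sits at roughly (4.4, 7.4) before and (2.9, 6.7) after.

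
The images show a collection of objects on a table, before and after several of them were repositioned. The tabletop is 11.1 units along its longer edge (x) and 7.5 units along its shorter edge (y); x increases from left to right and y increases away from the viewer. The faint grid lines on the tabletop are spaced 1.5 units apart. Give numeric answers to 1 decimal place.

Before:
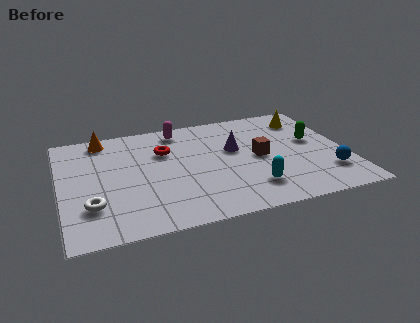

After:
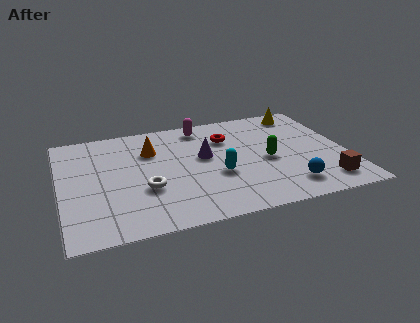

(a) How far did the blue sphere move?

1.7

From (10.2, 1.9) to (8.6, 1.4), the blue sphere covered √(1.6² + 0.5²) ≈ 1.7 units.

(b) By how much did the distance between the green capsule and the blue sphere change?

-0.3

The distance was about 2.4 in the first image and 2.1 in the second, so they moved 0.3 units closer together.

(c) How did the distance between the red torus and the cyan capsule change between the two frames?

-2.0

They were about 4.6 units apart before and 2.6 after — 2.0 units closer together.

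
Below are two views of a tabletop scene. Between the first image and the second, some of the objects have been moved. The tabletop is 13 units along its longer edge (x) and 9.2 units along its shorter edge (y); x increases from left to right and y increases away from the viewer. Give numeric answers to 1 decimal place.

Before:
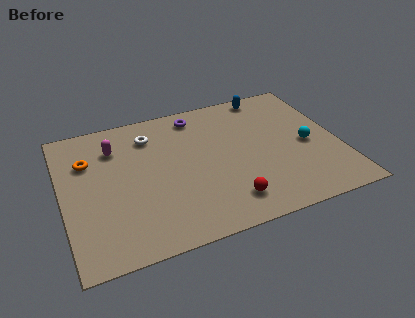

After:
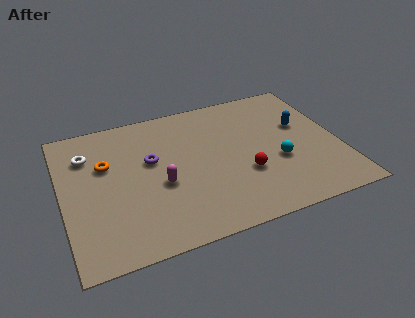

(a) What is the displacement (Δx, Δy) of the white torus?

(-3.0, -0.4)

The white torus started near (4.3, 7.2) and ended near (1.3, 6.8).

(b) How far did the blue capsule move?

3.0

The blue capsule moved from about (10.1, 8.3) to (11.4, 5.6), a distance of √(1.3² + 2.7²) ≈ 3.0.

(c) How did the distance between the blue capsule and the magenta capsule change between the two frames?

-0.5

They were about 7.6 units apart before and 7.1 after — 0.5 units closer together.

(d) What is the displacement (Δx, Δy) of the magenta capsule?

(1.9, -3.1)

The magenta capsule was at about (2.6, 6.9) and moved to about (4.5, 3.8).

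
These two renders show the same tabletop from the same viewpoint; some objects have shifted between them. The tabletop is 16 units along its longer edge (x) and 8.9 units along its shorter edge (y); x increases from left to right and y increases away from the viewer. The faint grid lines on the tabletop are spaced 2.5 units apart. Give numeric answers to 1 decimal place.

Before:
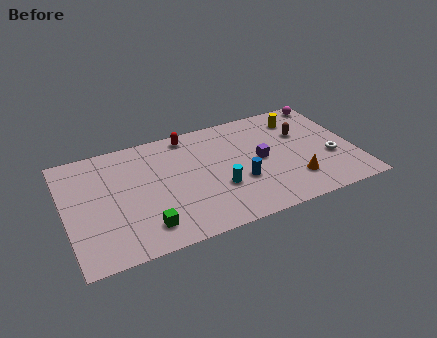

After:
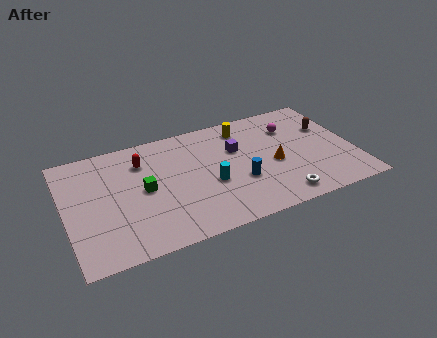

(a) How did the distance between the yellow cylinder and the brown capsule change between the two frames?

+3.6

They were about 1.3 units apart before and 4.9 after — 3.6 units further apart.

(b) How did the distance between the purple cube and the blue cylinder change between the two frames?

+0.8

They were about 1.8 units apart before and 2.6 after — 0.8 units further apart.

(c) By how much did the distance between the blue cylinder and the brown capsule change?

+1.3

The distance was about 4.6 in the first image and 5.9 in the second, so they moved 1.3 units further apart.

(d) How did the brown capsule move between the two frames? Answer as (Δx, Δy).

(1.5, 0.0)

The brown capsule was at about (13.3, 5.8) and moved to about (14.8, 5.8).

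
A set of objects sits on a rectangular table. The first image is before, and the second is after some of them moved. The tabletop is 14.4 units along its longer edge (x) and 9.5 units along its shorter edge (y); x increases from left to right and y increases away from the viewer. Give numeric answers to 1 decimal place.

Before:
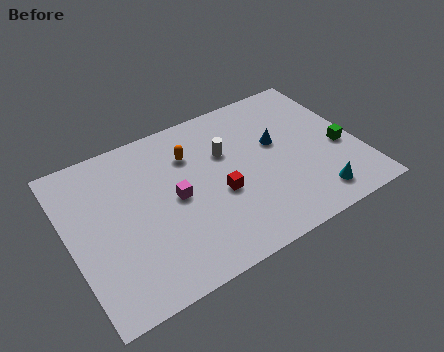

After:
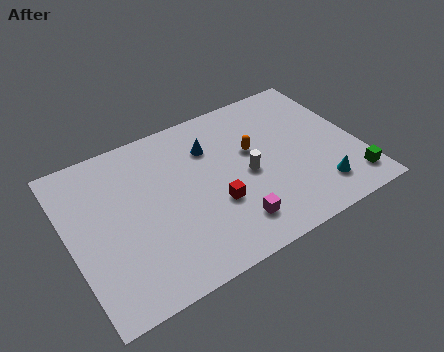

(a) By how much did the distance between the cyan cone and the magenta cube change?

-2.8

Before: roughly 7.2 units apart; after: 4.4. That's 2.8 units closer together.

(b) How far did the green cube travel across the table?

2.3

The green cube was near (13.5, 3.9) before and (13.6, 1.6) after, so it travelled √(0.1² + 2.3²) ≈ 2.3 units.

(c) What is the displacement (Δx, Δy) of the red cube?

(-0.3, -0.5)

The red cube started near (7.3, 3.9) and ended near (7.0, 3.4).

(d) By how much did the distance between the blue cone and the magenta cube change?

-0.4

The distance was about 5.4 in the first image and 5.0 in the second, so they moved 0.4 units closer together.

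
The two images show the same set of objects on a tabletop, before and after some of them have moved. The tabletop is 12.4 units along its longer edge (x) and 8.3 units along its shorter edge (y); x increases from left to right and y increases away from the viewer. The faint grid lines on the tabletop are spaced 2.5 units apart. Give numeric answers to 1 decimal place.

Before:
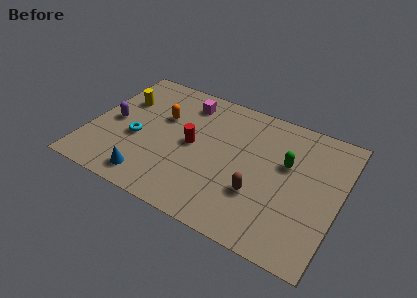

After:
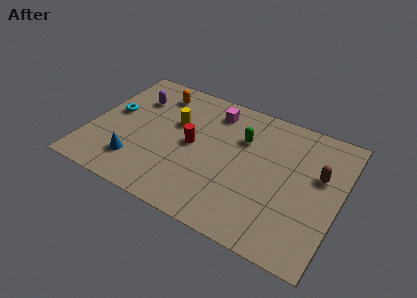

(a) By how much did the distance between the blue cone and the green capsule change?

-1.3

Before: roughly 7.4 units apart; after: 6.1. That's 1.3 units closer together.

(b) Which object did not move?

the red cylinder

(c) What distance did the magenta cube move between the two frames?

1.4

The magenta cube was near (4.4, 6.8) before and (5.8, 6.8) after, so it travelled √(1.4² + 0.0²) ≈ 1.4 units.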